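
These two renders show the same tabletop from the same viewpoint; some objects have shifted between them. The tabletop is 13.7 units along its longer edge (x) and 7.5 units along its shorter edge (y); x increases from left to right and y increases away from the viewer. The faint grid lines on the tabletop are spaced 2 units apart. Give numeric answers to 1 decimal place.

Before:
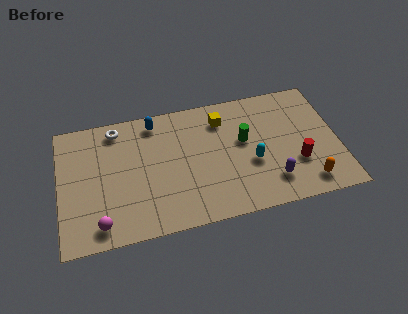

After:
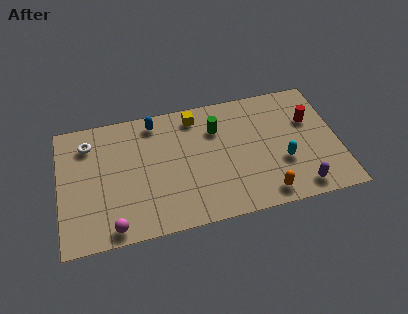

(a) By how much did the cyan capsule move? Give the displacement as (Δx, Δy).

(1.5, -0.3)

The cyan capsule started near (9.4, 3.0) and ended near (10.9, 2.7).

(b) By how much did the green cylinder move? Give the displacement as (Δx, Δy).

(-1.3, 1.0)

The green cylinder started near (9.1, 4.4) and ended near (7.8, 5.4).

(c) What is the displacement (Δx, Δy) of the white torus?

(-1.4, -0.6)

The white torus was at about (2.9, 6.5) and moved to about (1.5, 5.9).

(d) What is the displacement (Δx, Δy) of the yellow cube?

(-1.3, 0.5)

From the two frames, the yellow cube sits at roughly (8.1, 5.9) before and (6.8, 6.4) after.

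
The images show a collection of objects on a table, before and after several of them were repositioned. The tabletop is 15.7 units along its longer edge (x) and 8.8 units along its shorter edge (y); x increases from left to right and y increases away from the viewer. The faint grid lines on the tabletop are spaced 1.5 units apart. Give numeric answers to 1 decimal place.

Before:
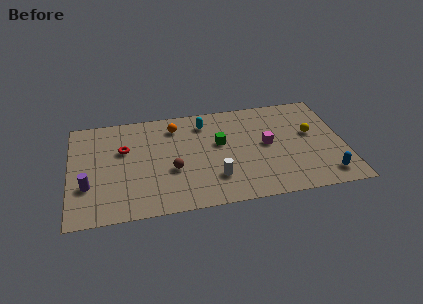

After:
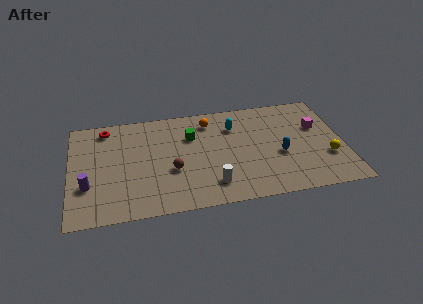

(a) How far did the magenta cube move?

3.2

The magenta cube moved from about (11.3, 4.6) to (14.3, 5.6), a distance of √(3.0² + 1.0²) ≈ 3.2.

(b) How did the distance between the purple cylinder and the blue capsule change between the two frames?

-2.6

Before: roughly 13.6 units apart; after: 11.0. That's 2.6 units closer together.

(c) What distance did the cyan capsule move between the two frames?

1.8

From (7.8, 7.1) to (9.5, 6.5), the cyan capsule covered √(1.7² + 0.6²) ≈ 1.8 units.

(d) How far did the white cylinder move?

0.5

From (8.2, 2.3) to (8.0, 1.8), the white cylinder covered √(0.2² + 0.5²) ≈ 0.5 units.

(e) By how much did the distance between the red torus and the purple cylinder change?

+1.4

The distance was about 3.4 in the first image and 4.8 in the second, so they moved 1.4 units further apart.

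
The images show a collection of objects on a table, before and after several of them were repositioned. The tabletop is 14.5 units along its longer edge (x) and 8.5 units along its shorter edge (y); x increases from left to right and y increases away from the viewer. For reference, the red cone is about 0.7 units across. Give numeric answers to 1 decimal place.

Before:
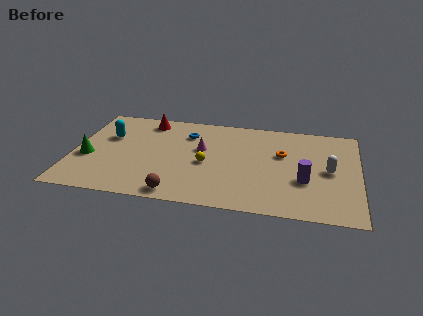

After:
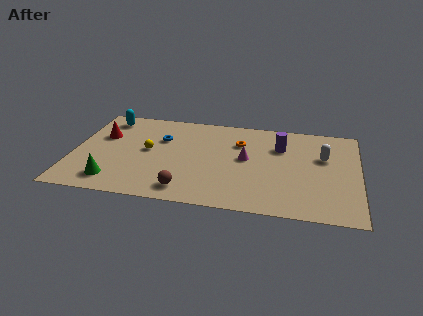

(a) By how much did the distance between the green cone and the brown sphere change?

-1.6

Before: roughly 5.3 units apart; after: 3.7. That's 1.6 units closer together.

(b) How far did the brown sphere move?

0.6

The brown sphere was near (5.5, 0.9) before and (5.9, 1.3) after, so it travelled √(0.4² + 0.4²) ≈ 0.6 units.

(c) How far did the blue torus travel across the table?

1.5

The blue torus moved from about (5.7, 6.4) to (4.4, 5.7), a distance of √(1.3² + 0.7²) ≈ 1.5.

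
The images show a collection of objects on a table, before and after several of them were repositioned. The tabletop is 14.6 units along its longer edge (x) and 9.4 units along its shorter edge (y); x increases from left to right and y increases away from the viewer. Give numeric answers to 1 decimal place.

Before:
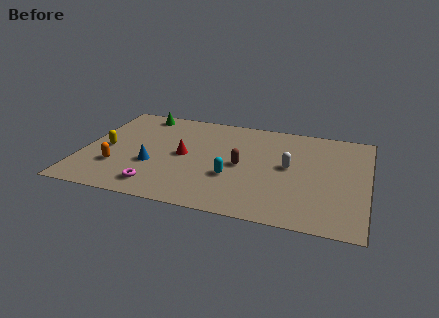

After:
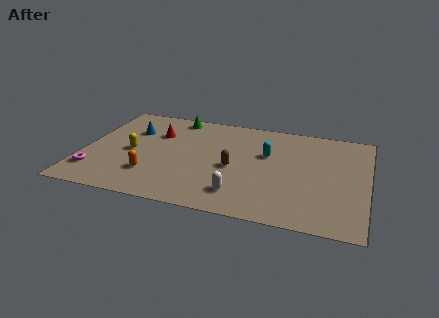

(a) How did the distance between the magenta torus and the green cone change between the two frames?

+0.3

They were about 7.0 units apart before and 7.3 after — 0.3 units further apart.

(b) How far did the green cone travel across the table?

1.8

The green cone was near (2.6, 8.3) before and (4.4, 8.4) after, so it travelled √(1.8² + 0.1²) ≈ 1.8 units.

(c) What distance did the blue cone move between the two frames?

3.4

The blue cone was near (3.7, 3.4) before and (2.3, 6.5) after, so it travelled √(1.4² + 3.1²) ≈ 3.4 units.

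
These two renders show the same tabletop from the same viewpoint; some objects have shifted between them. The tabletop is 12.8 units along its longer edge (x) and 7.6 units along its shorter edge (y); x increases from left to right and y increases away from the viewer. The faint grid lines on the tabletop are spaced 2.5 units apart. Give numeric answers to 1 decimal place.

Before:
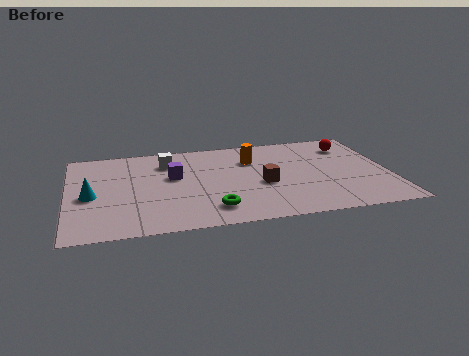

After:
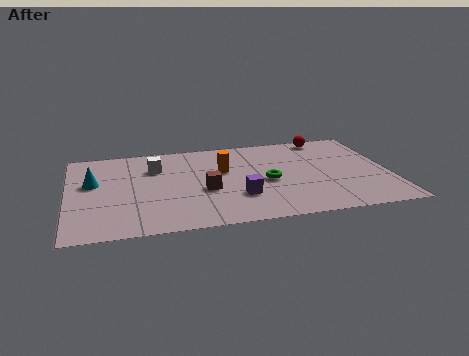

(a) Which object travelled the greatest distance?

the purple cube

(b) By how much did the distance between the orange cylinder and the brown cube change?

-0.4

Before: roughly 2.2 units apart; after: 1.8. That's 0.4 units closer together.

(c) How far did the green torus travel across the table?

3.0

From (5.6, 1.5) to (7.9, 3.4), the green torus covered √(2.3² + 1.9²) ≈ 3.0 units.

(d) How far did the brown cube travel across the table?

2.3

From (7.7, 3.2) to (5.4, 3.1), the brown cube covered √(2.3² + 0.1²) ≈ 2.3 units.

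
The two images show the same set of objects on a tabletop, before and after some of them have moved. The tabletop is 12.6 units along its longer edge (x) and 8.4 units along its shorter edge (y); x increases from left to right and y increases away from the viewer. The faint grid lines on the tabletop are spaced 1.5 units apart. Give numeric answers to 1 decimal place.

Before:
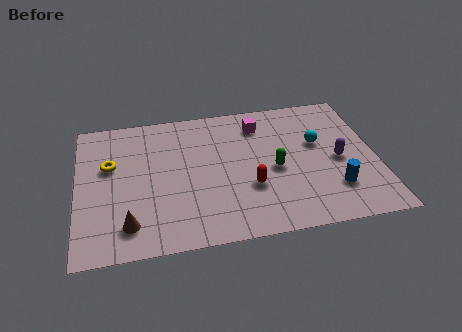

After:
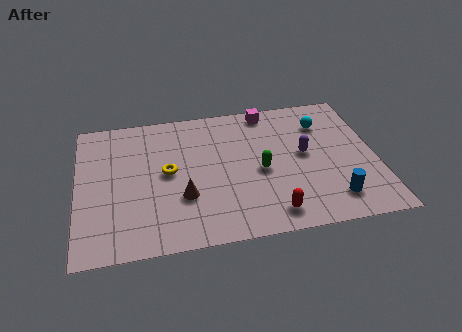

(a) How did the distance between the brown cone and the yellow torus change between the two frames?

-2.0

Before: roughly 3.7 units apart; after: 1.7. That's 2.0 units closer together.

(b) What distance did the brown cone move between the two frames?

2.6

The brown cone moved from about (2.1, 1.6) to (4.4, 2.8), a distance of √(2.3² + 1.2²) ≈ 2.6.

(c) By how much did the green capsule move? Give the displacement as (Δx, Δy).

(-0.6, 0.0)

The green capsule started near (8.3, 3.8) and ended near (7.7, 3.8).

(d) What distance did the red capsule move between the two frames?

1.9

From (7.2, 2.9) to (8.0, 1.2), the red capsule covered √(0.8² + 1.7²) ≈ 1.9 units.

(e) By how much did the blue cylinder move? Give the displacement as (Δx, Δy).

(-0.1, -0.6)

The blue cylinder started near (10.7, 2.2) and ended near (10.6, 1.6).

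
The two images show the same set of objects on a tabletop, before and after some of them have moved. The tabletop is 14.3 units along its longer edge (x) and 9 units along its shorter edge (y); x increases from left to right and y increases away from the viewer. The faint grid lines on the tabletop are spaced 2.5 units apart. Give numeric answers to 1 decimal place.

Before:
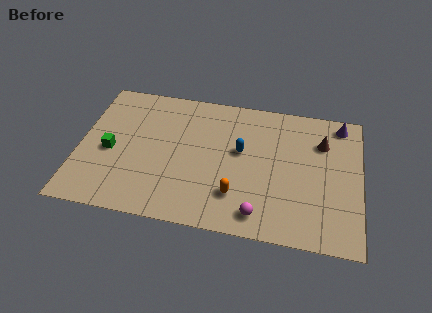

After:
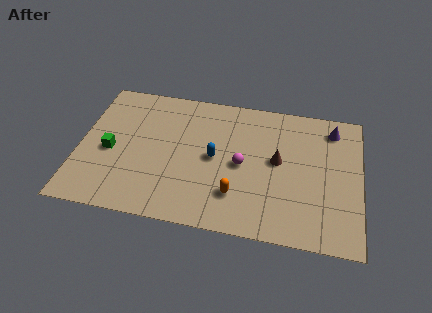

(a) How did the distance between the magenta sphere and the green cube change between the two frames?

-1.5

They were about 8.2 units apart before and 6.7 after — 1.5 units closer together.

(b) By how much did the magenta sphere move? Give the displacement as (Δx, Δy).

(-1.0, 3.0)

From the two frames, the magenta sphere sits at roughly (9.3, 1.3) before and (8.3, 4.3) after.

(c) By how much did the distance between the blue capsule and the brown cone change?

-1.1

They were about 4.3 units apart before and 3.2 after — 1.1 units closer together.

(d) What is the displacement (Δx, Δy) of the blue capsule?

(-1.3, -0.7)

The blue capsule started near (8.2, 5.2) and ended near (6.9, 4.5).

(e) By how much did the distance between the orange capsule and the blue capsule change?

-0.4

They were about 2.9 units apart before and 2.5 after — 0.4 units closer together.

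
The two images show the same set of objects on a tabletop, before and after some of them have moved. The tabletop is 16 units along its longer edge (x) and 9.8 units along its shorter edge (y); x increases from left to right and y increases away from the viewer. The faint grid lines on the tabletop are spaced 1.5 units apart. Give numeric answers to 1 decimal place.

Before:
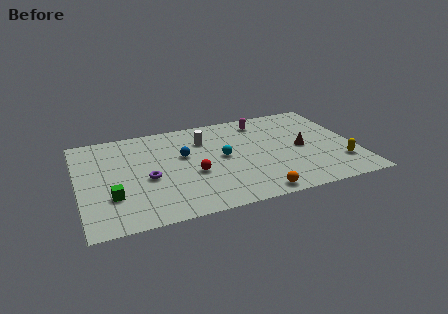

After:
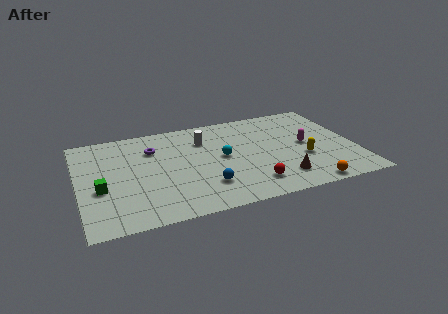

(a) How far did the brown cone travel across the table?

3.1

The brown cone moved from about (12.9, 4.7) to (11.4, 2.0), a distance of √(1.5² + 2.7²) ≈ 3.1.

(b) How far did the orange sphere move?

3.0

The orange sphere moved from about (9.8, 0.9) to (12.8, 0.8), a distance of √(3.0² + 0.1²) ≈ 3.0.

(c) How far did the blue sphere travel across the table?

3.5

From (6.1, 5.9) to (7.1, 2.5), the blue sphere covered √(1.0² + 3.4²) ≈ 3.5 units.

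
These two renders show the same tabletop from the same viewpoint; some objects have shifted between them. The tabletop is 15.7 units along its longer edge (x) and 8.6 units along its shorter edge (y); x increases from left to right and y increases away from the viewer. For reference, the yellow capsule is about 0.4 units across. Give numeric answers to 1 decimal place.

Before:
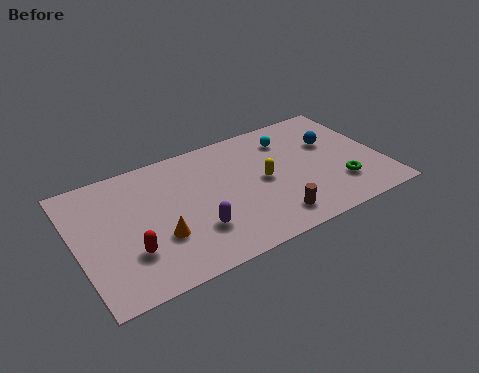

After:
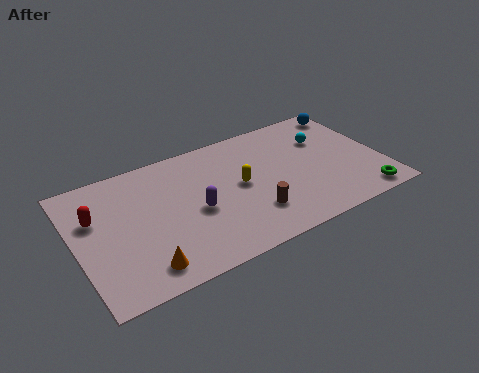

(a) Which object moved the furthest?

the red capsule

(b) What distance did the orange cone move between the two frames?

1.8

The orange cone was near (4.0, 2.9) before and (3.0, 1.4) after, so it travelled √(1.0² + 1.5²) ≈ 1.8 units.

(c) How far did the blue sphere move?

2.4

The blue sphere was near (13.4, 5.5) before and (14.8, 7.5) after, so it travelled √(1.4² + 2.0²) ≈ 2.4 units.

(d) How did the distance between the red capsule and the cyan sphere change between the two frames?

+2.3

They were about 9.7 units apart before and 12.0 after — 2.3 units further apart.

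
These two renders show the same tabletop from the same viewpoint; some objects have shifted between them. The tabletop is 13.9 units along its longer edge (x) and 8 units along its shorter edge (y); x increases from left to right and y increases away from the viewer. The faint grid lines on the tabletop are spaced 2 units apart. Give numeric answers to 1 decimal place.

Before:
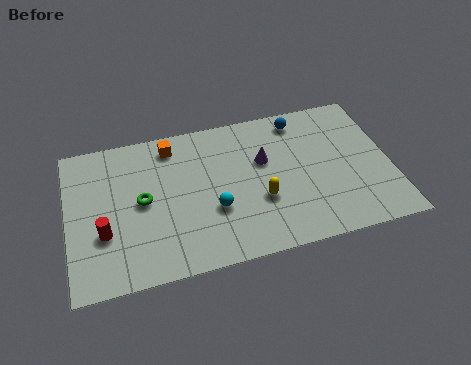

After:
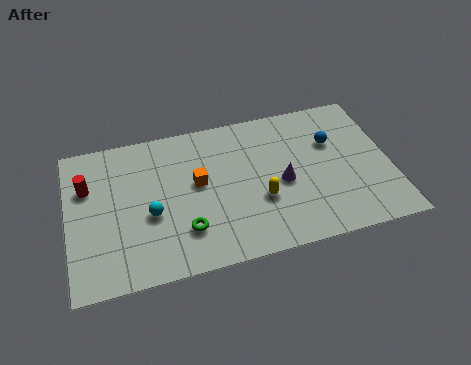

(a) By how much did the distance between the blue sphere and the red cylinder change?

+1.0

Before: roughly 9.6 units apart; after: 10.6. That's 1.0 units further apart.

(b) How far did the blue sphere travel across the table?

2.1

From (10.2, 6.9) to (11.5, 5.3), the blue sphere covered √(1.3² + 1.6²) ≈ 2.1 units.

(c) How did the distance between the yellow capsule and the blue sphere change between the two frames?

-0.4

Before: roughly 4.5 units apart; after: 4.1. That's 0.4 units closer together.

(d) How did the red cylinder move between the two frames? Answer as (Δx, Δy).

(-0.6, 2.6)

From the two frames, the red cylinder sits at roughly (1.5, 2.8) before and (0.9, 5.4) after.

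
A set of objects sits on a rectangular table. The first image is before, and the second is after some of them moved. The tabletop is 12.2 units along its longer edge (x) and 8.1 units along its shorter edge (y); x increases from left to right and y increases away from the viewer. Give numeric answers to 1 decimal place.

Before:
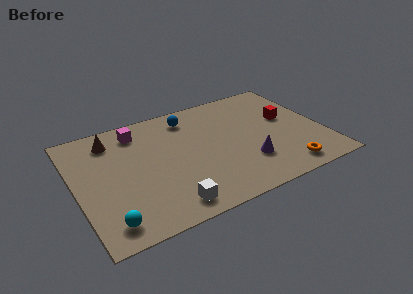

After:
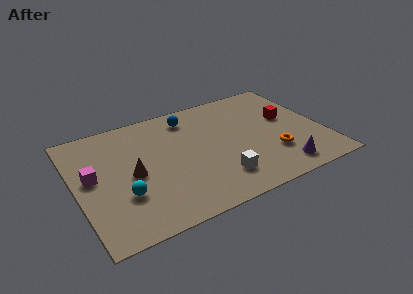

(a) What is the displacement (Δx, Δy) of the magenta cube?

(-2.5, -2.3)

The magenta cube was at about (3.3, 6.7) and moved to about (0.8, 4.4).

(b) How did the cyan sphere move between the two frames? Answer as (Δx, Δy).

(0.9, 1.4)

The cyan sphere started near (1.2, 1.2) and ended near (2.1, 2.6).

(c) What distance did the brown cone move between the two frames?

2.9

The brown cone was near (2.0, 6.6) before and (2.7, 3.8) after, so it travelled √(0.7² + 2.8²) ≈ 2.9 units.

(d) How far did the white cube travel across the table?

2.7

The white cube moved from about (4.1, 1.1) to (6.7, 1.8), a distance of √(2.6² + 0.7²) ≈ 2.7.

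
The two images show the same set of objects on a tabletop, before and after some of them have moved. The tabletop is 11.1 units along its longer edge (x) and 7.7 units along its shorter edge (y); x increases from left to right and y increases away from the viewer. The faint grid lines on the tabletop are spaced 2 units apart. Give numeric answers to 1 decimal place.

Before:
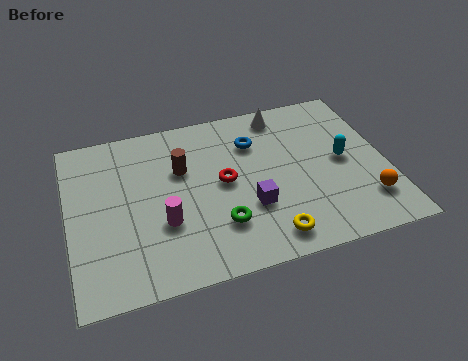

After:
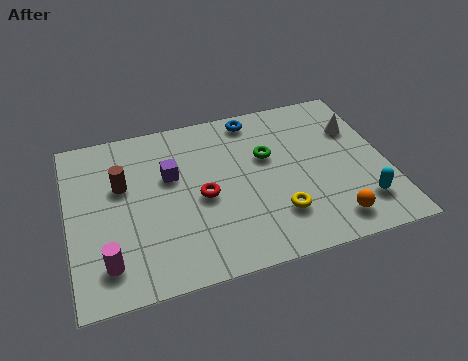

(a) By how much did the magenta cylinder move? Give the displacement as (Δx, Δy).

(-2.0, -1.2)

The magenta cylinder started near (3.2, 2.7) and ended near (1.2, 1.5).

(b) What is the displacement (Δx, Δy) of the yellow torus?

(0.4, 0.9)

The yellow torus was at about (6.7, 1.1) and moved to about (7.1, 2.0).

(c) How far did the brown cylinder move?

2.1

The brown cylinder moved from about (4.0, 5.0) to (1.9, 4.8), a distance of √(2.1² + 0.2²) ≈ 2.1.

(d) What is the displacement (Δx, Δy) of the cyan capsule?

(0.4, -2.2)

From the two frames, the cyan capsule sits at roughly (9.6, 3.9) before and (10.0, 1.7) after.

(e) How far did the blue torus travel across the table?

1.2

From (6.6, 5.6) to (6.7, 6.8), the blue torus covered √(0.1² + 1.2²) ≈ 1.2 units.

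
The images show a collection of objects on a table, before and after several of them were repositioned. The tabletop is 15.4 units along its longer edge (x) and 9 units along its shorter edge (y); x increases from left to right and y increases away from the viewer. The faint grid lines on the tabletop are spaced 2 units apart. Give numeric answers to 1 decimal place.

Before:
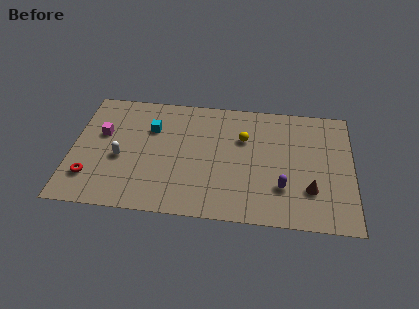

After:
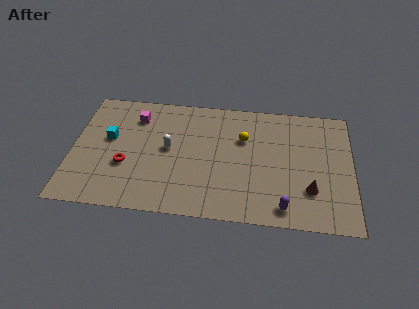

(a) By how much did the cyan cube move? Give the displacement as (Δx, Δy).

(-2.3, -1.0)

The cyan cube was at about (4.3, 6.2) and moved to about (2.0, 5.2).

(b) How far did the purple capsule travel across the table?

1.4

From (11.6, 2.6) to (11.7, 1.2), the purple capsule covered √(0.1² + 1.4²) ≈ 1.4 units.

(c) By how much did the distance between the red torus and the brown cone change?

-1.9

The distance was about 12.0 in the first image and 10.1 in the second, so they moved 1.9 units closer together.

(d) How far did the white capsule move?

2.8

The white capsule moved from about (2.7, 3.8) to (5.3, 4.8), a distance of √(2.6² + 1.0²) ≈ 2.8.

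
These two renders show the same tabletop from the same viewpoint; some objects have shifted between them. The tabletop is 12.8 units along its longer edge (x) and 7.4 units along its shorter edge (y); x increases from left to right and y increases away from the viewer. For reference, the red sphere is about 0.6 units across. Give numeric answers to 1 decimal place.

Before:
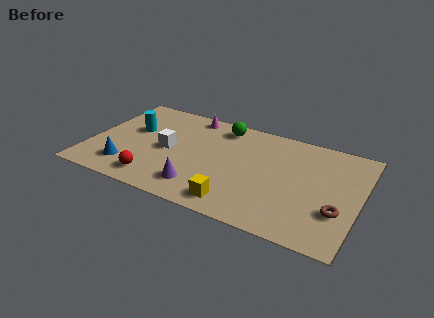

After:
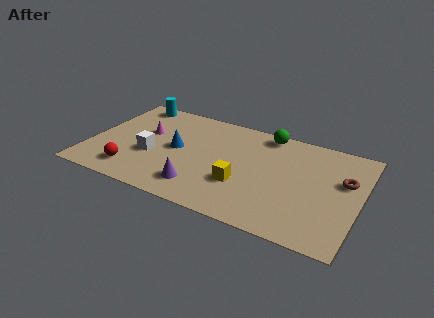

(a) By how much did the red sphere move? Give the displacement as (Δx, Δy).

(-1.1, 0.2)

The red sphere started near (3.4, 1.2) and ended near (2.3, 1.4).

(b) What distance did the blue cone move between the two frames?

3.0

From (2.0, 1.6) to (4.1, 3.8), the blue cone covered √(2.1² + 2.2²) ≈ 3.0 units.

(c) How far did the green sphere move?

2.1

The green sphere was near (6.0, 6.3) before and (8.1, 6.6) after, so it travelled √(2.1² + 0.3²) ≈ 2.1 units.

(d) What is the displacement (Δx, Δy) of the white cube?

(-0.7, -0.7)

From the two frames, the white cube sits at roughly (3.7, 3.6) before and (3.0, 2.9) after.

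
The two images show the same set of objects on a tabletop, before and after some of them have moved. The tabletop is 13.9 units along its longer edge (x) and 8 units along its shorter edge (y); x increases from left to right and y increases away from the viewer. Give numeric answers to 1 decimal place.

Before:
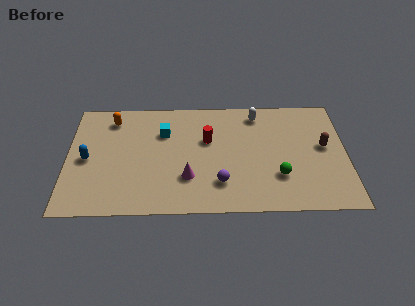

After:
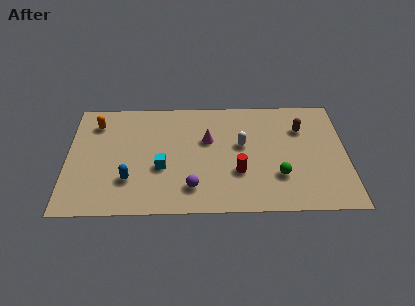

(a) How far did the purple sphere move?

1.4

The purple sphere moved from about (7.6, 2.0) to (6.2, 1.7), a distance of √(1.4² + 0.3²) ≈ 1.4.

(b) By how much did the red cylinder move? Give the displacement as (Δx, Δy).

(1.5, -2.3)

From the two frames, the red cylinder sits at roughly (7.0, 5.0) before and (8.5, 2.7) after.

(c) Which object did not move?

the green sphere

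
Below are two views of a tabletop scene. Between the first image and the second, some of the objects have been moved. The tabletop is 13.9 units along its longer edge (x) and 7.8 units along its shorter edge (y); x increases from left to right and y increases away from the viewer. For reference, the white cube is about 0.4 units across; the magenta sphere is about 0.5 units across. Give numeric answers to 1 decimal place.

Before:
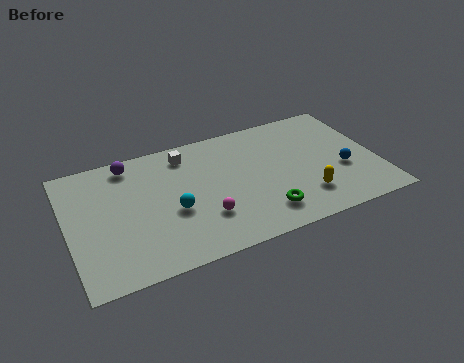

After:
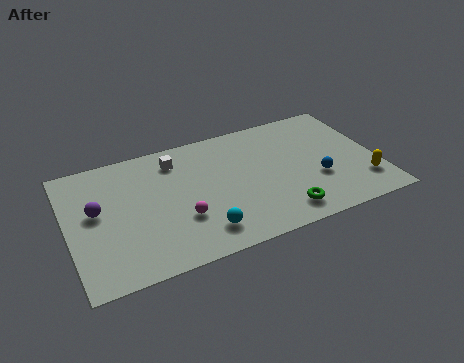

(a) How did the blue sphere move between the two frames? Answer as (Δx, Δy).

(-1.2, -0.2)

The blue sphere started near (12.3, 3.0) and ended near (11.1, 2.8).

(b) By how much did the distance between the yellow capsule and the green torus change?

+1.9

They were about 1.9 units apart before and 3.8 after — 1.9 units further apart.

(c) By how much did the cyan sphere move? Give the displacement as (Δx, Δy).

(1.1, -1.7)

The cyan sphere started near (4.6, 3.2) and ended near (5.7, 1.5).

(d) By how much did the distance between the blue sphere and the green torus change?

-1.7

They were about 4.0 units apart before and 2.3 after — 1.7 units closer together.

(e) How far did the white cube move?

0.5

The white cube was near (5.5, 6.5) before and (5.0, 6.3) after, so it travelled √(0.5² + 0.2²) ≈ 0.5 units.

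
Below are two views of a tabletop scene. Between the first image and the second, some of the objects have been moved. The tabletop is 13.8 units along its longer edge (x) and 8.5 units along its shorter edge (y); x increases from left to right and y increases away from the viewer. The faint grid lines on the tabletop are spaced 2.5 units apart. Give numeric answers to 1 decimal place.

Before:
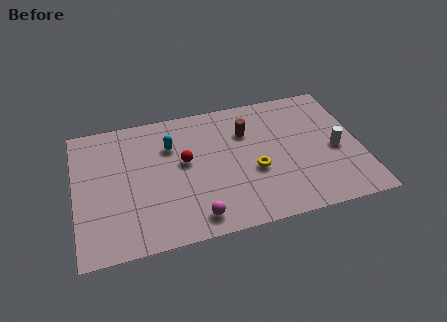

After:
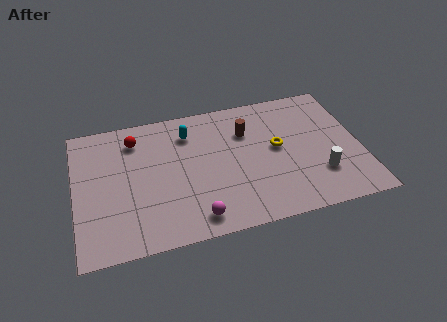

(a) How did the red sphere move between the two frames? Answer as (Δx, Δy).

(-2.3, 2.0)

From the two frames, the red sphere sits at roughly (5.3, 4.8) before and (3.0, 6.8) after.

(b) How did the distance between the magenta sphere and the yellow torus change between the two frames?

+1.7

The distance was about 3.7 in the first image and 5.4 in the second, so they moved 1.7 units further apart.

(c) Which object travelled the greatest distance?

the red sphere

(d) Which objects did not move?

the magenta sphere and the brown cylinder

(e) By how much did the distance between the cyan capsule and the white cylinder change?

-0.8

They were about 8.2 units apart before and 7.4 after — 0.8 units closer together.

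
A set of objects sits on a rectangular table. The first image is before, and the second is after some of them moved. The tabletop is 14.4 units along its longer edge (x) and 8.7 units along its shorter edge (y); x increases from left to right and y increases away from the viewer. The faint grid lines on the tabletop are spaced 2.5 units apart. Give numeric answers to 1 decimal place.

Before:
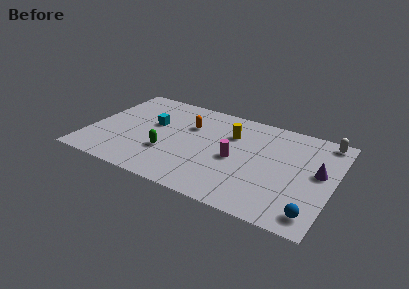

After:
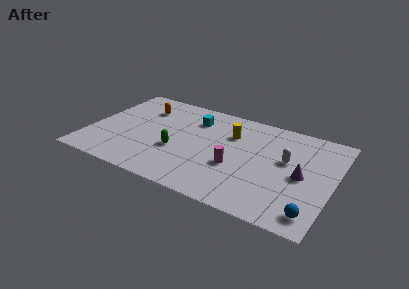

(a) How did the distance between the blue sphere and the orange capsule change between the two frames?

+2.8

Before: roughly 9.1 units apart; after: 11.9. That's 2.8 units further apart.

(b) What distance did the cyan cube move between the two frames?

2.7

The cyan cube moved from about (3.6, 5.2) to (5.9, 6.6), a distance of √(2.3² + 1.4²) ≈ 2.7.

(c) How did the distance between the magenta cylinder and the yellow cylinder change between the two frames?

+0.7

The distance was about 2.2 in the first image and 2.9 in the second, so they moved 0.7 units further apart.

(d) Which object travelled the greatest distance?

the white capsule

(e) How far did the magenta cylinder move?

0.7

The magenta cylinder was near (8.7, 4.0) before and (8.8, 3.3) after, so it travelled √(0.1² + 0.7²) ≈ 0.7 units.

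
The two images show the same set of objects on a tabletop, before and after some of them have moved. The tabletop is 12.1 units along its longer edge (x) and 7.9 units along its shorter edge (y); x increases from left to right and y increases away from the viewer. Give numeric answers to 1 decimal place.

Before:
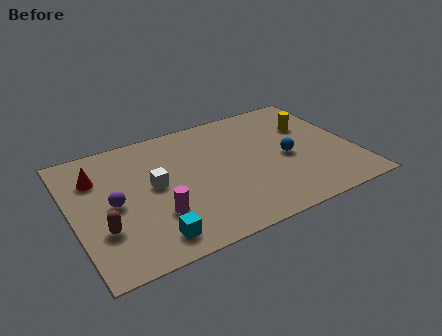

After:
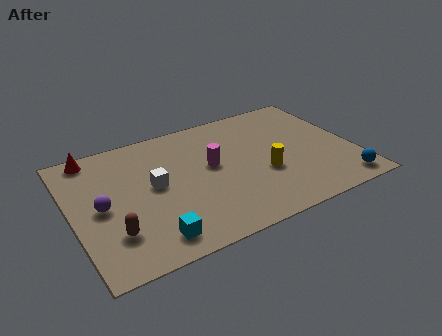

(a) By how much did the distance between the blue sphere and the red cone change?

+3.4

Before: roughly 8.3 units apart; after: 11.7. That's 3.4 units further apart.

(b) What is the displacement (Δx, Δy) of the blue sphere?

(2.0, -2.6)

From the two frames, the blue sphere sits at roughly (9.2, 3.6) before and (11.2, 1.0) after.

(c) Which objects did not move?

the white cube and the cyan cube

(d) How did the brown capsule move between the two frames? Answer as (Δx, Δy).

(0.4, -0.4)

The brown capsule was at about (1.1, 2.5) and moved to about (1.5, 2.1).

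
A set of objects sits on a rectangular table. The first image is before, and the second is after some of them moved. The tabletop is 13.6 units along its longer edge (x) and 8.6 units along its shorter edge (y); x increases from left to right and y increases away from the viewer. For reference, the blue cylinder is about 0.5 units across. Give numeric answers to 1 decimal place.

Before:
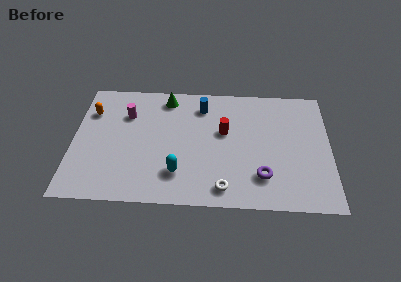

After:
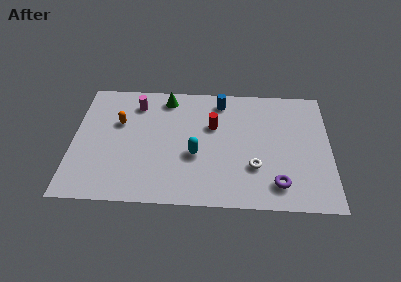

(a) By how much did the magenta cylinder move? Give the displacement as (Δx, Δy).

(0.5, 0.8)

From the two frames, the magenta cylinder sits at roughly (2.8, 6.1) before and (3.3, 6.9) after.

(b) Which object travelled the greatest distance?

the white torus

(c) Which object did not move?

the green cone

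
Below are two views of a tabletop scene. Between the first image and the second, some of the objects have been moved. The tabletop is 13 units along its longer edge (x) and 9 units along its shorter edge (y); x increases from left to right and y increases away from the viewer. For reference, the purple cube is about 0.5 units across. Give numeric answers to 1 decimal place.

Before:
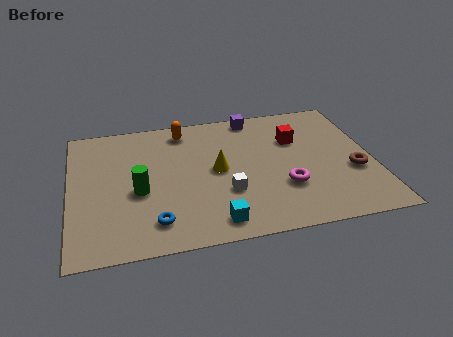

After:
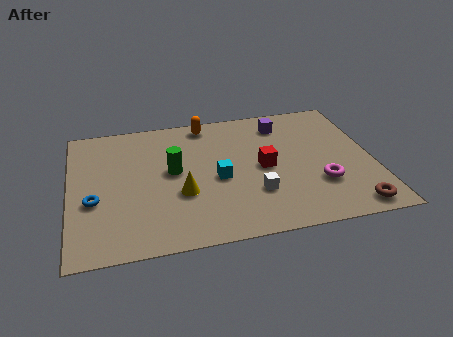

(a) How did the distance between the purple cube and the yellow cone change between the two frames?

+2.2

The distance was about 3.9 in the first image and 6.1 in the second, so they moved 2.2 units further apart.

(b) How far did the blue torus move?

3.1

The blue torus moved from about (3.5, 1.7) to (1.0, 3.5), a distance of √(2.5² + 1.8²) ≈ 3.1.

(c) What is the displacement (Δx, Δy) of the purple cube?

(1.2, -0.8)

From the two frames, the purple cube sits at roughly (8.1, 8.1) before and (9.3, 7.3) after.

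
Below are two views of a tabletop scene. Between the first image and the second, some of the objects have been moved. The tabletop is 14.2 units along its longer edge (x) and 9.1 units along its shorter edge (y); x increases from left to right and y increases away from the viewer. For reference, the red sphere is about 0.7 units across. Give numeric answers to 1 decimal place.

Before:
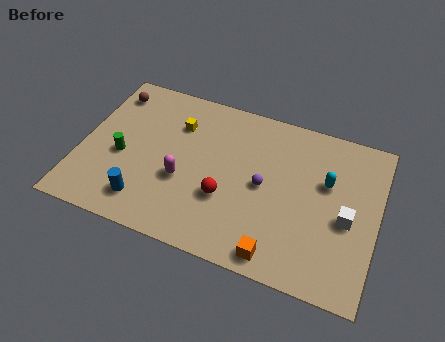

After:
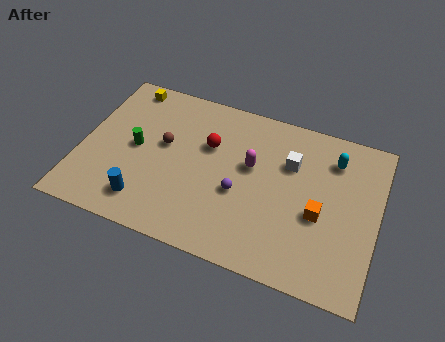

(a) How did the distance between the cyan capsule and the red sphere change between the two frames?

+0.8

Before: roughly 5.2 units apart; after: 6.0. That's 0.8 units further apart.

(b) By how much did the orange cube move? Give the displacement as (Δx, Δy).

(1.7, 2.8)

The orange cube started near (9.8, 1.0) and ended near (11.5, 3.8).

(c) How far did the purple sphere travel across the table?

1.4

The purple sphere moved from about (8.8, 4.5) to (7.7, 3.7), a distance of √(1.1² + 0.8²) ≈ 1.4.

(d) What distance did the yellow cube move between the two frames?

3.1

The yellow cube moved from about (4.4, 6.6) to (1.7, 8.1), a distance of √(2.7² + 1.5²) ≈ 3.1.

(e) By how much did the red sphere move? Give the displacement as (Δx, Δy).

(-1.1, 2.7)

The red sphere was at about (7.1, 3.2) and moved to about (6.0, 5.9).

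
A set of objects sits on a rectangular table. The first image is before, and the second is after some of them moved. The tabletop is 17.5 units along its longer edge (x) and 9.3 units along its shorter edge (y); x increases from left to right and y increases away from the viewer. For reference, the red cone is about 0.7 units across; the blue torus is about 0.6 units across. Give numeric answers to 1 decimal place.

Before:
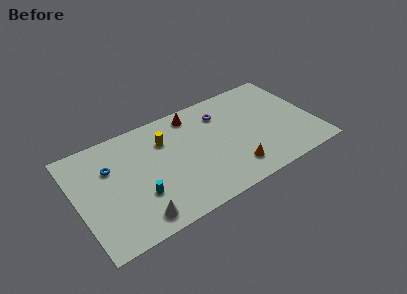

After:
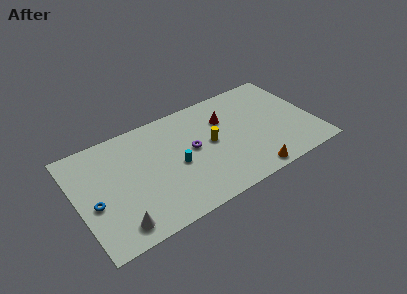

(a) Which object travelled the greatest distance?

the yellow cylinder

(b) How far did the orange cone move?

1.5

The orange cone was near (11.1, 1.9) before and (12.2, 0.9) after, so it travelled √(1.1² + 1.0²) ≈ 1.5 units.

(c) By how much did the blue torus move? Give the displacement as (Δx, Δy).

(-1.5, -2.4)

The blue torus started near (2.6, 6.3) and ended near (1.1, 3.9).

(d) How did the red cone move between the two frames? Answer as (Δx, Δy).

(2.2, -1.5)

From the two frames, the red cone sits at roughly (9.0, 8.0) before and (11.2, 6.5) after.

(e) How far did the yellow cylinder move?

3.7

The yellow cylinder was near (6.7, 6.7) before and (9.9, 4.9) after, so it travelled √(3.2² + 1.8²) ≈ 3.7 units.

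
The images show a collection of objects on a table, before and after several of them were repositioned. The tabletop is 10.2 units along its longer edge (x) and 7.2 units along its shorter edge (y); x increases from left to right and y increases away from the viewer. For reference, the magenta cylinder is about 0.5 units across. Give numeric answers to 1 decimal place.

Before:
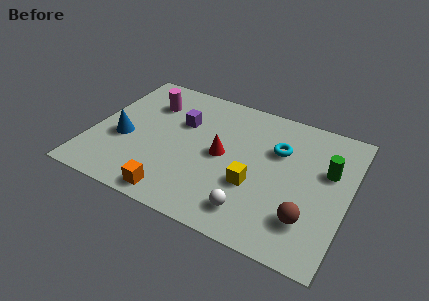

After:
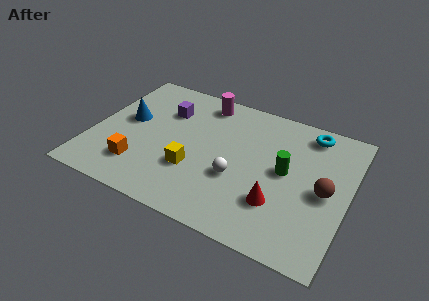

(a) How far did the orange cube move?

1.8

The orange cube was near (3.7, 0.8) before and (2.1, 1.7) after, so it travelled √(1.6² + 0.9²) ≈ 1.8 units.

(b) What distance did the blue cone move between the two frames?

1.1

From (1.3, 2.9) to (1.3, 4.0), the blue cone covered √(0.0² + 1.1²) ≈ 1.1 units.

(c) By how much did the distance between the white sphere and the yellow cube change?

+0.4

Before: roughly 1.3 units apart; after: 1.7. That's 0.4 units further apart.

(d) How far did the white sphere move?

1.6

From (6.7, 1.3) to (5.9, 2.7), the white sphere covered √(0.8² + 1.4²) ≈ 1.6 units.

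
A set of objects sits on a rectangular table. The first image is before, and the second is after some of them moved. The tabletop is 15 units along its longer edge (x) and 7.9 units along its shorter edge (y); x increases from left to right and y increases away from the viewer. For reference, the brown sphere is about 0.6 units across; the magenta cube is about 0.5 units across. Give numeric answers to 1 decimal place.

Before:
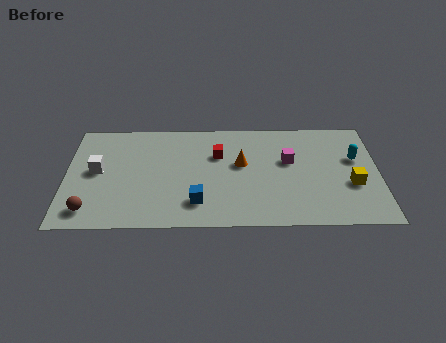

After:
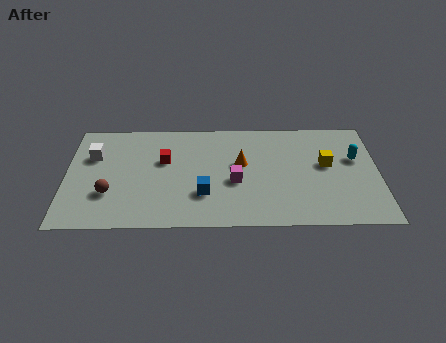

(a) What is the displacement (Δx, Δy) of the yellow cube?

(-1.2, 1.5)

The yellow cube was at about (13.7, 3.0) and moved to about (12.5, 4.5).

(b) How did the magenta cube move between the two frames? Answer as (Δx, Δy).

(-2.6, -1.5)

The magenta cube was at about (10.7, 4.8) and moved to about (8.1, 3.3).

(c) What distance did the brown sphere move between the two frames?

1.5

From (1.2, 1.3) to (2.1, 2.5), the brown sphere covered √(0.9² + 1.2²) ≈ 1.5 units.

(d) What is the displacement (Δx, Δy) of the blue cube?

(0.3, 0.6)

From the two frames, the blue cube sits at roughly (6.3, 1.8) before and (6.6, 2.4) after.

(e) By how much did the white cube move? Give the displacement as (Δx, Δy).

(-0.2, 1.1)

The white cube was at about (1.5, 4.2) and moved to about (1.3, 5.3).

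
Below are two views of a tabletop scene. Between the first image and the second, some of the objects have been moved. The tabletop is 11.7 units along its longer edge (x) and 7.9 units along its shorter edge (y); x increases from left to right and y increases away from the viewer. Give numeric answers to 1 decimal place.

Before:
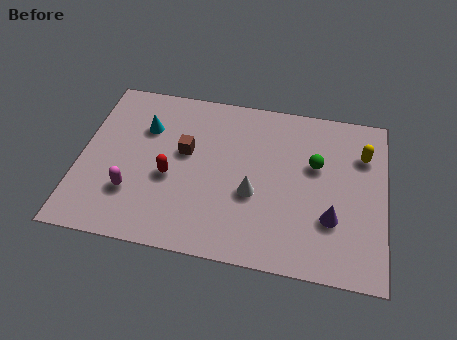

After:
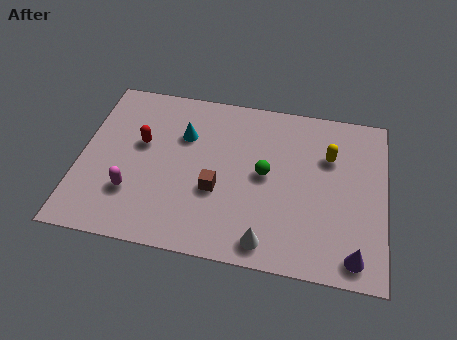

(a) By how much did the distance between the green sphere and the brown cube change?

-2.9

They were about 5.0 units apart before and 2.1 after — 2.9 units closer together.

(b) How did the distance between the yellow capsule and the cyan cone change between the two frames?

-2.8

They were about 8.4 units apart before and 5.6 after — 2.8 units closer together.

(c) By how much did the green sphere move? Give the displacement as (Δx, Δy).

(-1.9, -0.8)

The green sphere was at about (9.0, 4.9) and moved to about (7.1, 4.1).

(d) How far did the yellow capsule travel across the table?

1.3

From (10.8, 5.7) to (9.5, 5.4), the yellow capsule covered √(1.3² + 0.3²) ≈ 1.3 units.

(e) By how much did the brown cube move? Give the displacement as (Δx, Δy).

(1.3, -1.6)

The brown cube started near (4.0, 4.6) and ended near (5.3, 3.0).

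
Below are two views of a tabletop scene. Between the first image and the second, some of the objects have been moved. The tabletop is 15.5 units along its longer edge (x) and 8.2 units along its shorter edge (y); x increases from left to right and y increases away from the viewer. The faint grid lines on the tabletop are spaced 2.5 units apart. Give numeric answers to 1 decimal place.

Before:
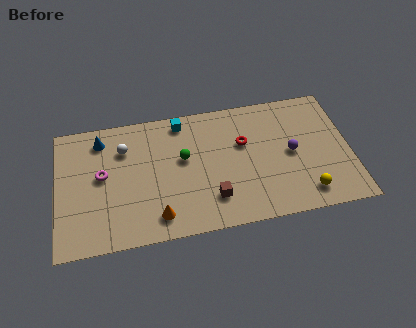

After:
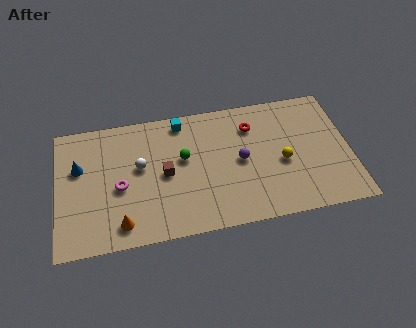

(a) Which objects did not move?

the green sphere and the cyan cube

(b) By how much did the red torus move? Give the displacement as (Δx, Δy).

(0.5, 1.0)

The red torus started near (9.9, 5.2) and ended near (10.4, 6.2).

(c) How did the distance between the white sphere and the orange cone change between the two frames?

-1.3

Before: roughly 4.9 units apart; after: 3.6. That's 1.3 units closer together.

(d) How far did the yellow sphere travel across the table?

2.5

The yellow sphere was near (13.0, 1.4) before and (11.9, 3.6) after, so it travelled √(1.1² + 2.2²) ≈ 2.5 units.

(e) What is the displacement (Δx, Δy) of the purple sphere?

(-2.7, 0.0)

The purple sphere was at about (12.4, 4.1) and moved to about (9.7, 4.1).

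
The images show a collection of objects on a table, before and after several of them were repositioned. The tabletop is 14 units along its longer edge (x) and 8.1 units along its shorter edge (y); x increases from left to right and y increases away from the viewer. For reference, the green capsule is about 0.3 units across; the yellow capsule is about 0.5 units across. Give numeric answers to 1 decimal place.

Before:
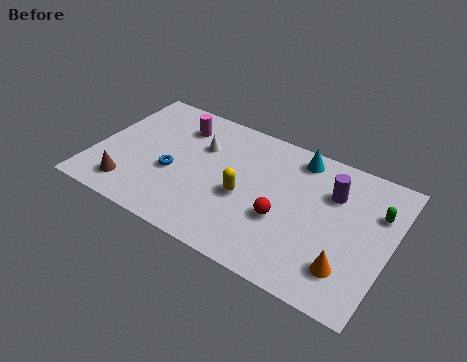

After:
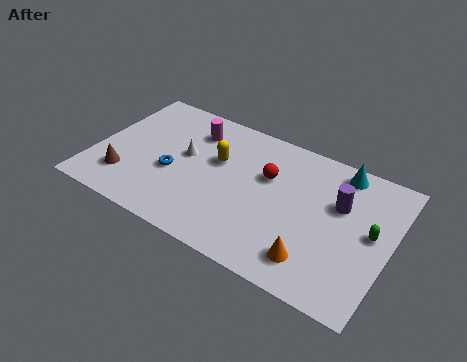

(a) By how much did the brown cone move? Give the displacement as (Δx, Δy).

(-0.3, 0.5)

The brown cone started near (2.0, 1.5) and ended near (1.7, 2.0).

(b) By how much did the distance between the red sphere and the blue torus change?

-0.6

Before: roughly 5.3 units apart; after: 4.7. That's 0.6 units closer together.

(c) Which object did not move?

the blue torus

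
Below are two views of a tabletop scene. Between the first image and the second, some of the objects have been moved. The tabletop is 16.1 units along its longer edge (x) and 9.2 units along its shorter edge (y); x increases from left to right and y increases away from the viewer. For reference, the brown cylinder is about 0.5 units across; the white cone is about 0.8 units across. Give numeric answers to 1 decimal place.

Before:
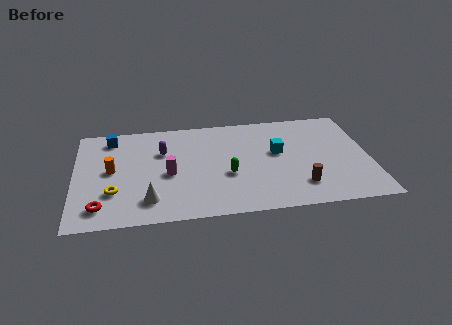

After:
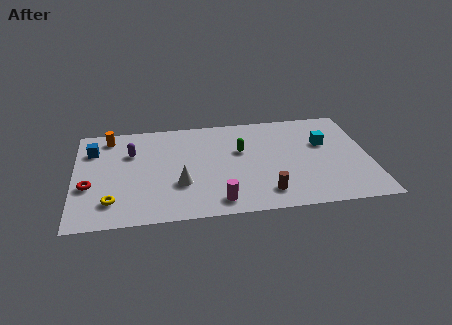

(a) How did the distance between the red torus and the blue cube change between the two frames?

-2.9

Before: roughly 6.2 units apart; after: 3.3. That's 2.9 units closer together.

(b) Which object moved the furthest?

the magenta cylinder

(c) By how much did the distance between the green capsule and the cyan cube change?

+1.3

The distance was about 3.3 in the first image and 4.6 in the second, so they moved 1.3 units further apart.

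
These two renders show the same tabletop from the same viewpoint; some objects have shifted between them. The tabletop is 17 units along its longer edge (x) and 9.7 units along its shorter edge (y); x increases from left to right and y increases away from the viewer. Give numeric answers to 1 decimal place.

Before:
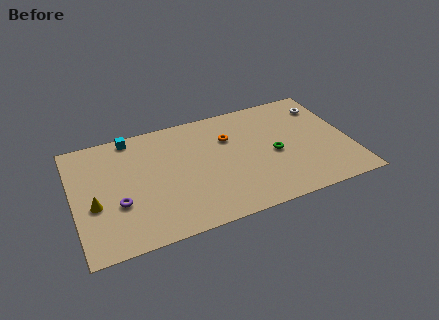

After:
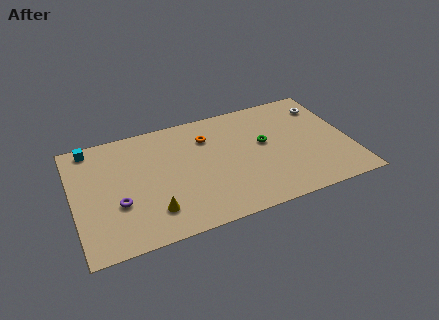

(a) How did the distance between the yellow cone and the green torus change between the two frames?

-3.2

They were about 11.1 units apart before and 7.9 after — 3.2 units closer together.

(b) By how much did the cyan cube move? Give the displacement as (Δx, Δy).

(-2.5, -0.1)

The cyan cube was at about (3.8, 8.8) and moved to about (1.3, 8.7).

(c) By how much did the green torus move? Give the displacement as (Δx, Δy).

(-0.5, 1.1)

The green torus started near (12.3, 4.4) and ended near (11.8, 5.5).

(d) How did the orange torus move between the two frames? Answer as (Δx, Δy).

(-1.3, 0.5)

The orange torus was at about (9.7, 6.7) and moved to about (8.4, 7.2).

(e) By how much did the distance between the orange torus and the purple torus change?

-0.9

The distance was about 7.8 in the first image and 6.9 in the second, so they moved 0.9 units closer together.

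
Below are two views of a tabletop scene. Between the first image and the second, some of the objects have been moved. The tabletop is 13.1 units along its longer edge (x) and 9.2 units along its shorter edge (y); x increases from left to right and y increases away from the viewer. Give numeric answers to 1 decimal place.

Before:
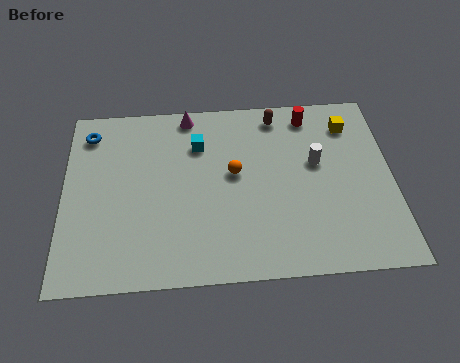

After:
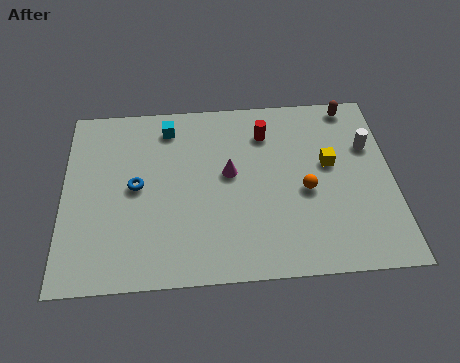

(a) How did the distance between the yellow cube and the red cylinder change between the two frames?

+1.4

Before: roughly 1.7 units apart; after: 3.1. That's 1.4 units further apart.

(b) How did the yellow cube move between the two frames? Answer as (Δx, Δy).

(-0.9, -2.0)

The yellow cube started near (11.5, 7.3) and ended near (10.6, 5.3).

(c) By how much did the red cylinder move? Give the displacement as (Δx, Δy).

(-1.8, -0.8)

The red cylinder started near (9.9, 7.9) and ended near (8.1, 7.1).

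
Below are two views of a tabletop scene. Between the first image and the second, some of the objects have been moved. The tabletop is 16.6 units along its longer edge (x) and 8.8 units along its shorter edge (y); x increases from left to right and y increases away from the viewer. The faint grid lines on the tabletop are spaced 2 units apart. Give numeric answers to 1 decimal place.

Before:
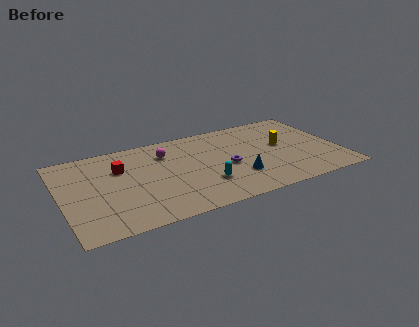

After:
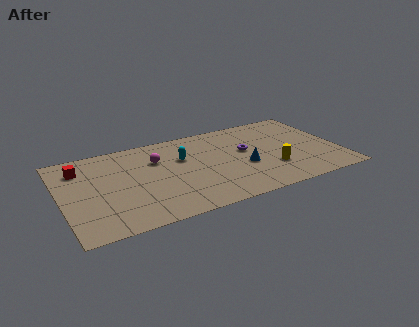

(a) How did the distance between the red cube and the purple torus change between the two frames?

+3.4

They were about 6.5 units apart before and 9.9 after — 3.4 units further apart.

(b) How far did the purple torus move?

1.8

The purple torus moved from about (9.8, 3.9) to (11.1, 5.1), a distance of √(1.3² + 1.2²) ≈ 1.8.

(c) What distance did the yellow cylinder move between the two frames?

2.4

The yellow cylinder was near (13.3, 4.9) before and (12.4, 2.7) after, so it travelled √(0.9² + 2.2²) ≈ 2.4 units.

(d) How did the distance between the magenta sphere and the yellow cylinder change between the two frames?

+0.3

The distance was about 7.1 in the first image and 7.4 in the second, so they moved 0.3 units further apart.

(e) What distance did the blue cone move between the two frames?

1.0

The blue cone moved from about (10.3, 2.6) to (10.8, 3.5), a distance of √(0.5² + 0.9²) ≈ 1.0.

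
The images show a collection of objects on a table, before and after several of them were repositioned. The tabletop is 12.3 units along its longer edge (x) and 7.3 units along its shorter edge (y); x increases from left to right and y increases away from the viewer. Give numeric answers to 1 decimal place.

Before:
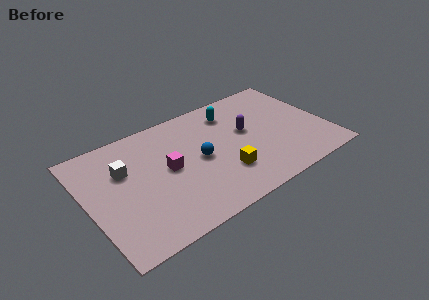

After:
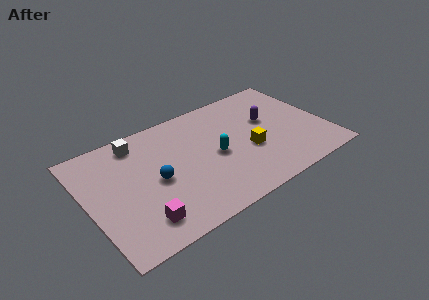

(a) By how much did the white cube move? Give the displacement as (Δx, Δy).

(0.9, 1.4)

The white cube started near (2.0, 4.8) and ended near (2.9, 6.2).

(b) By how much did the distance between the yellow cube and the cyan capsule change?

-2.1

Before: roughly 3.9 units apart; after: 1.8. That's 2.1 units closer together.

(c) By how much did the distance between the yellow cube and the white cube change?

+0.8

They were about 5.4 units apart before and 6.2 after — 0.8 units further apart.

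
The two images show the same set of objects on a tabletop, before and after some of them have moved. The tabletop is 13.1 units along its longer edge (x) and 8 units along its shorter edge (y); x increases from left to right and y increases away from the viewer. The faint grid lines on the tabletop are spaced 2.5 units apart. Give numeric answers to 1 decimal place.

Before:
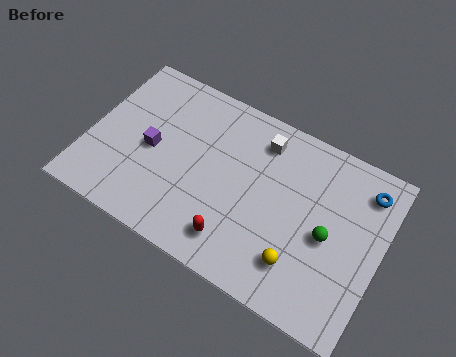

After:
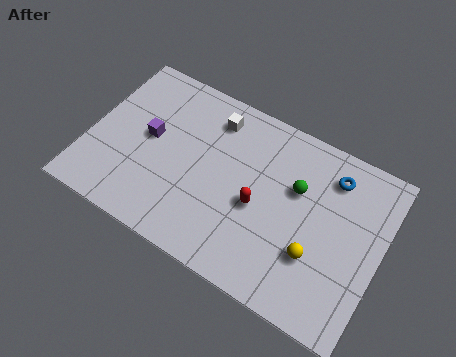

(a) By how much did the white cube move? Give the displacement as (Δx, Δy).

(-2.2, 0.0)

From the two frames, the white cube sits at roughly (7.4, 6.5) before and (5.2, 6.5) after.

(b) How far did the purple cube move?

0.5

The purple cube was near (2.8, 3.8) before and (2.6, 4.3) after, so it travelled √(0.2² + 0.5²) ≈ 0.5 units.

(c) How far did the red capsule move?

2.1

The red capsule moved from about (7.0, 1.5) to (7.7, 3.5), a distance of √(0.7² + 2.0²) ≈ 2.1.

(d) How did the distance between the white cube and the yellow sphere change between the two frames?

+1.3

Before: roughly 5.2 units apart; after: 6.5. That's 1.3 units further apart.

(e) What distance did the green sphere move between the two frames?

2.1

The green sphere moved from about (10.8, 3.7) to (9.2, 5.1), a distance of √(1.6² + 1.4²) ≈ 2.1.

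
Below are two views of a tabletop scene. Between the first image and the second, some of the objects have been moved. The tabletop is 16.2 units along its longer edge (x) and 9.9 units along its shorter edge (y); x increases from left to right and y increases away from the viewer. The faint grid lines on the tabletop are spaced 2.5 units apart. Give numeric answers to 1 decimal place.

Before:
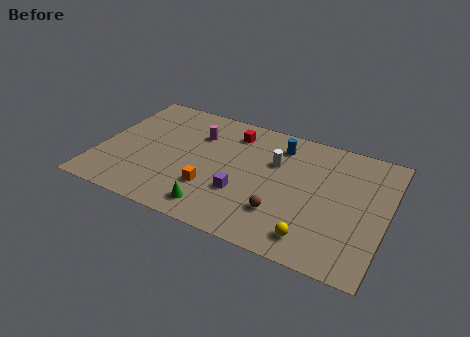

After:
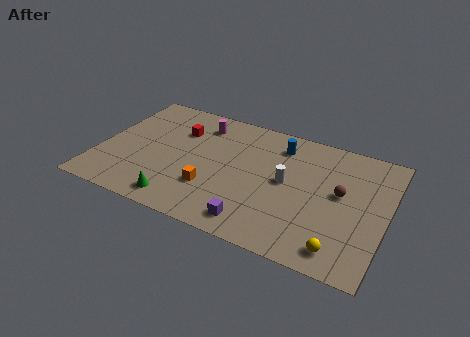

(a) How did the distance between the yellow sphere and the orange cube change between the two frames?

+1.5

They were about 6.1 units apart before and 7.6 after — 1.5 units further apart.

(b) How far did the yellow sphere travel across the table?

1.5

From (12.5, 1.6) to (14.0, 1.4), the yellow sphere covered √(1.5² + 0.2²) ≈ 1.5 units.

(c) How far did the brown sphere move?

4.1

From (10.6, 2.7) to (13.6, 5.5), the brown sphere covered √(3.0² + 2.8²) ≈ 4.1 units.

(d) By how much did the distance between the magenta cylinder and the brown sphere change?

+1.8

Before: roughly 6.9 units apart; after: 8.7. That's 1.8 units further apart.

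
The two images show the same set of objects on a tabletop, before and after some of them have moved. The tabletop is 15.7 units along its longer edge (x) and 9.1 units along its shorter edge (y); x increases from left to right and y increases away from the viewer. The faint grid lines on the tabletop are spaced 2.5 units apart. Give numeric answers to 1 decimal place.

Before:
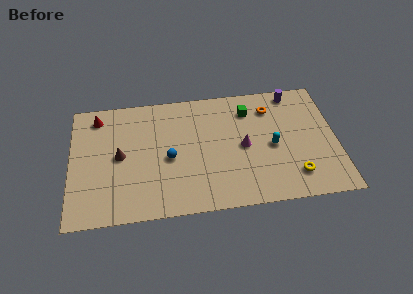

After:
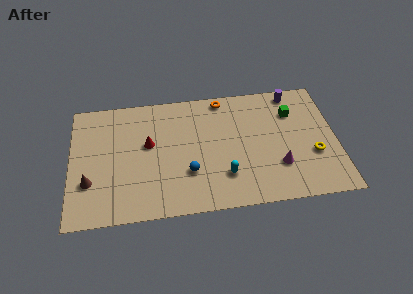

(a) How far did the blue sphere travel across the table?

1.6

The blue sphere was near (5.8, 4.1) before and (6.9, 2.9) after, so it travelled √(1.1² + 1.2²) ≈ 1.6 units.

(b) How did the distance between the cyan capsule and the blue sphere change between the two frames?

-3.9

The distance was about 6.1 in the first image and 2.2 in the second, so they moved 3.9 units closer together.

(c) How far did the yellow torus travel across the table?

1.8

From (13.1, 1.9) to (14.3, 3.3), the yellow torus covered √(1.2² + 1.4²) ≈ 1.8 units.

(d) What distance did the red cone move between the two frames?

3.8

The red cone moved from about (1.6, 7.7) to (4.6, 5.3), a distance of √(3.0² + 2.4²) ≈ 3.8.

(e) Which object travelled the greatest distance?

the red cone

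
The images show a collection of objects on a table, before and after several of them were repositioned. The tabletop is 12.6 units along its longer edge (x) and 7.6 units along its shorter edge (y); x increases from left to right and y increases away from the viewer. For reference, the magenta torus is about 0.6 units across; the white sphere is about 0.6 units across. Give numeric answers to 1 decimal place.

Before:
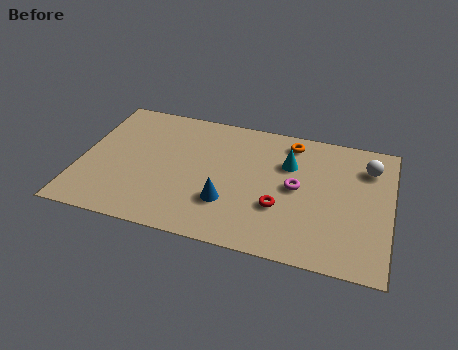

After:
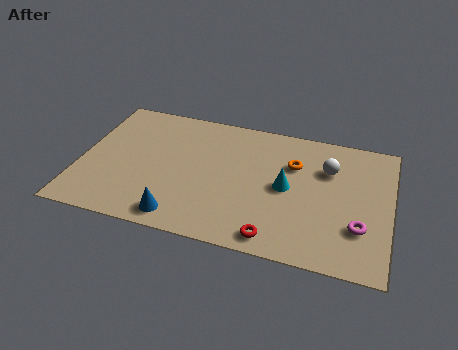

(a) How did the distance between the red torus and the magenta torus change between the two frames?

+2.2

The distance was about 1.4 in the first image and 3.6 in the second, so they moved 2.2 units further apart.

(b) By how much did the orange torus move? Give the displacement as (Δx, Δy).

(0.2, -1.3)

From the two frames, the orange torus sits at roughly (8.4, 6.5) before and (8.6, 5.2) after.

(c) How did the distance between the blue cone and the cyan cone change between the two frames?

+1.3

The distance was about 3.7 in the first image and 5.0 in the second, so they moved 1.3 units further apart.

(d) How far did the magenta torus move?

3.1

The magenta torus moved from about (8.8, 3.9) to (11.4, 2.3), a distance of √(2.6² + 1.6²) ≈ 3.1.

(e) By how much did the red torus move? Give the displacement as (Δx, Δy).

(-0.1, -1.7)

The red torus was at about (8.2, 2.6) and moved to about (8.1, 0.9).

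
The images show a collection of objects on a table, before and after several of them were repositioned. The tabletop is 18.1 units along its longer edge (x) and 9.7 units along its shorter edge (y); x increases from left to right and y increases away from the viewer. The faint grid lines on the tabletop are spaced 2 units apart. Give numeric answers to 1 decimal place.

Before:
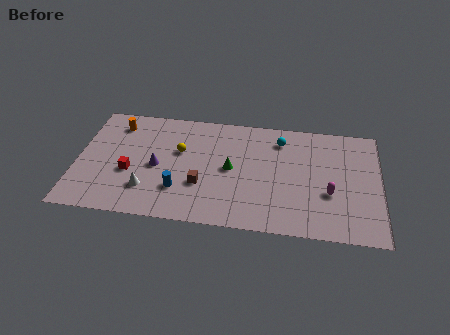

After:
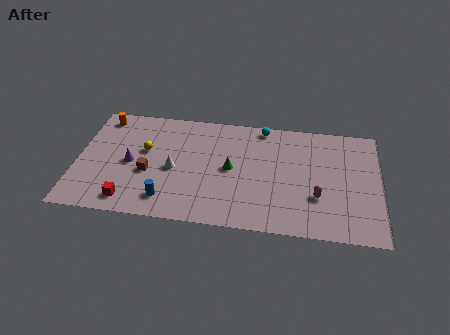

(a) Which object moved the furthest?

the brown cube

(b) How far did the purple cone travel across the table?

1.6

The purple cone moved from about (4.8, 4.5) to (3.2, 4.6), a distance of √(1.6² + 0.1²) ≈ 1.6.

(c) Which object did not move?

the green cone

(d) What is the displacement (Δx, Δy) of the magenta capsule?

(-0.7, -0.4)

The magenta capsule was at about (15.1, 3.6) and moved to about (14.4, 3.2).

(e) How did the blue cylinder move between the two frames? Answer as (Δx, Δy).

(-0.7, -0.9)

From the two frames, the blue cylinder sits at roughly (6.2, 2.7) before and (5.5, 1.8) after.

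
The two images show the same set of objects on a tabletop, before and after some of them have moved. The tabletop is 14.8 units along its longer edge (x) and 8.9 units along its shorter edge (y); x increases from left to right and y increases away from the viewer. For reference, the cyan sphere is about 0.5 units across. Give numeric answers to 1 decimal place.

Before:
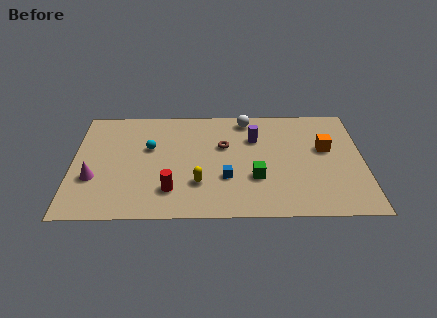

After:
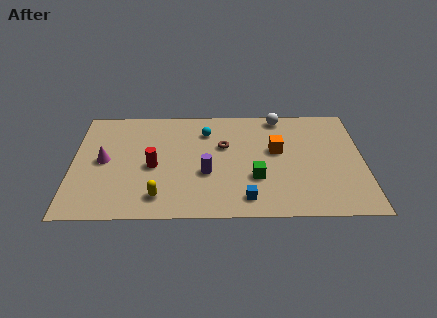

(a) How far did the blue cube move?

1.9

The blue cube was near (7.8, 3.0) before and (8.8, 1.4) after, so it travelled √(1.0² + 1.6²) ≈ 1.9 units.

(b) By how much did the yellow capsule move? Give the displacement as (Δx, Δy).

(-2.0, -1.0)

From the two frames, the yellow capsule sits at roughly (6.4, 2.6) before and (4.4, 1.6) after.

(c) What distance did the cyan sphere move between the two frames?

3.2

The cyan sphere was near (3.9, 5.5) before and (6.8, 6.8) after, so it travelled √(2.9² + 1.3²) ≈ 3.2 units.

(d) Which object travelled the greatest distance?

the purple cylinder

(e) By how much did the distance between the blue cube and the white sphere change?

+1.9

The distance was about 4.9 in the first image and 6.8 in the second, so they moved 1.9 units further apart.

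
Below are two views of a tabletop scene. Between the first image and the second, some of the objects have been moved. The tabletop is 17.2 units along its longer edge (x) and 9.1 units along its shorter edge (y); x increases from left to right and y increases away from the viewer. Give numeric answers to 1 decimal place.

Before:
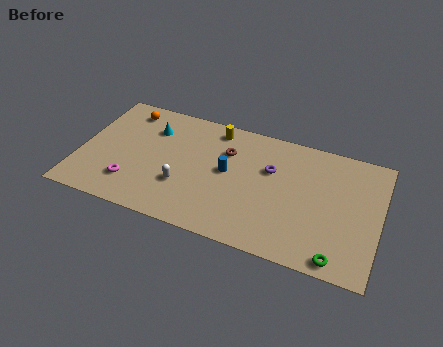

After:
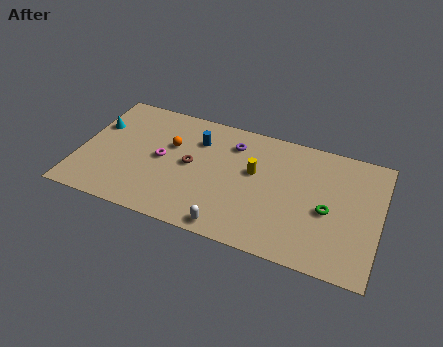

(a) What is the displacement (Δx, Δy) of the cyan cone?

(-3.1, -0.7)

The cyan cone was at about (3.9, 6.7) and moved to about (0.8, 6.0).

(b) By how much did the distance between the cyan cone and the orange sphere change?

+2.4

Before: roughly 1.9 units apart; after: 4.3. That's 2.4 units further apart.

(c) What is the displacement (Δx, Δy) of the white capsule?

(2.9, -2.1)

The white capsule was at about (6.1, 3.0) and moved to about (9.0, 0.9).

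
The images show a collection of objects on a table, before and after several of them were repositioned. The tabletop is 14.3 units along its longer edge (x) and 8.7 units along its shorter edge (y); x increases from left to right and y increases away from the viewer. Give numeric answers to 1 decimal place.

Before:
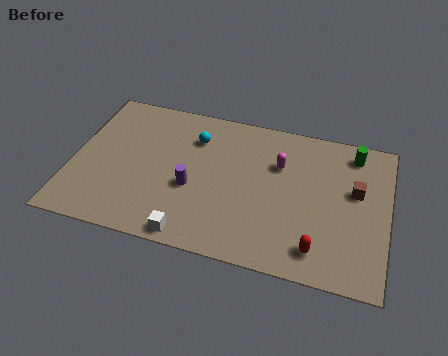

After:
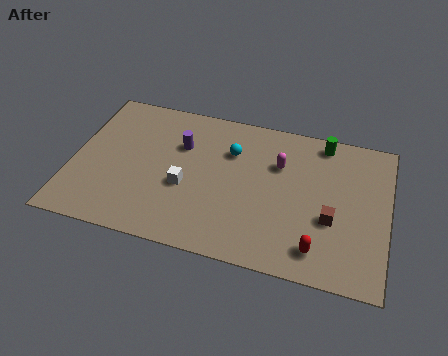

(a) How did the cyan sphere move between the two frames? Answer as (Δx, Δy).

(1.7, -0.4)

The cyan sphere started near (5.4, 6.5) and ended near (7.1, 6.1).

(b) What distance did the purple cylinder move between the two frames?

2.5

The purple cylinder moved from about (5.5, 3.5) to (4.8, 5.9), a distance of √(0.7² + 2.4²) ≈ 2.5.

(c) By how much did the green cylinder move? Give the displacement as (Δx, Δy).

(-1.4, 0.3)

The green cylinder started near (12.6, 7.4) and ended near (11.2, 7.7).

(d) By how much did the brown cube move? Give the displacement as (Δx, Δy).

(-1.0, -1.9)

From the two frames, the brown cube sits at roughly (12.8, 5.2) before and (11.8, 3.3) after.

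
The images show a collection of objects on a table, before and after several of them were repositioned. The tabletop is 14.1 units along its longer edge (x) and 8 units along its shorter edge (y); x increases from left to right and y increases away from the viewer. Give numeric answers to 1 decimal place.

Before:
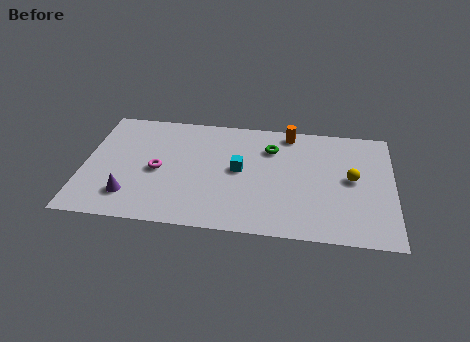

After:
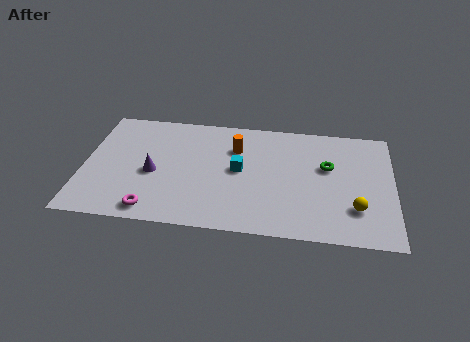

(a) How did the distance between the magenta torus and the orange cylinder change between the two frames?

-0.9

They were about 6.8 units apart before and 5.9 after — 0.9 units closer together.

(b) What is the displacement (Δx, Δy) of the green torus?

(2.6, -1.0)

From the two frames, the green torus sits at roughly (8.5, 5.9) before and (11.1, 4.9) after.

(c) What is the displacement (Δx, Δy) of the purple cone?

(1.0, 1.7)

From the two frames, the purple cone sits at roughly (2.2, 1.8) before and (3.2, 3.5) after.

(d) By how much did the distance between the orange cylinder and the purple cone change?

-4.6

The distance was about 8.9 in the first image and 4.3 in the second, so they moved 4.6 units closer together.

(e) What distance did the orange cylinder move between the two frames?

2.8

The orange cylinder was near (9.3, 7.1) before and (6.9, 5.7) after, so it travelled √(2.4² + 1.4²) ≈ 2.8 units.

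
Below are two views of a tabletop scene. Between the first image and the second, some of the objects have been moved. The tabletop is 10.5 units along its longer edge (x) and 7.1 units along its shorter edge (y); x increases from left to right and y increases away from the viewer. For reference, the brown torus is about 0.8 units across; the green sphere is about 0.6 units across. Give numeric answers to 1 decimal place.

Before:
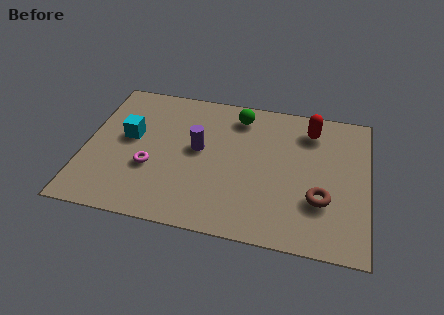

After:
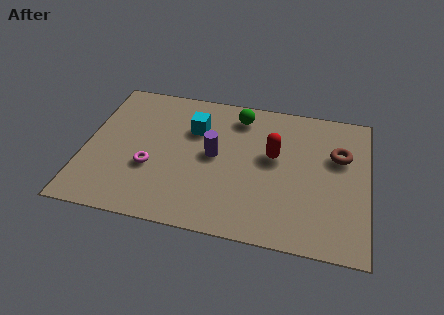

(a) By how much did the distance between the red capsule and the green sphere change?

-0.4

They were about 2.7 units apart before and 2.3 after — 0.4 units closer together.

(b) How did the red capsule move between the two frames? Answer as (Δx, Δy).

(-1.3, -1.6)

The red capsule was at about (8.3, 5.7) and moved to about (7.0, 4.1).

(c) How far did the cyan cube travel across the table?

2.6

The cyan cube was near (1.6, 4.0) before and (4.0, 4.9) after, so it travelled √(2.4² + 0.9²) ≈ 2.6 units.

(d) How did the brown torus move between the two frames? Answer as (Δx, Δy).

(0.6, 2.3)

The brown torus was at about (8.8, 2.3) and moved to about (9.4, 4.6).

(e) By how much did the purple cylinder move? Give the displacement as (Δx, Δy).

(0.6, -0.2)

From the two frames, the purple cylinder sits at roughly (4.2, 3.9) before and (4.8, 3.7) after.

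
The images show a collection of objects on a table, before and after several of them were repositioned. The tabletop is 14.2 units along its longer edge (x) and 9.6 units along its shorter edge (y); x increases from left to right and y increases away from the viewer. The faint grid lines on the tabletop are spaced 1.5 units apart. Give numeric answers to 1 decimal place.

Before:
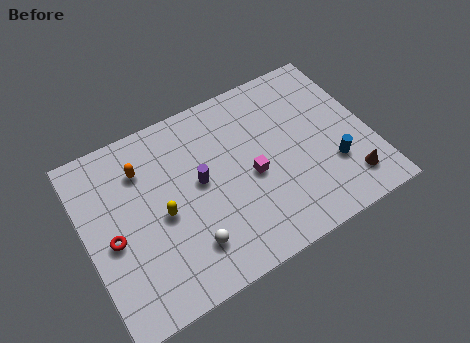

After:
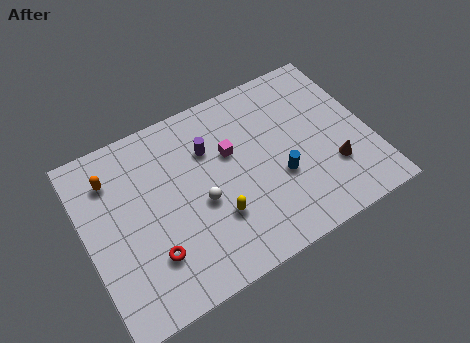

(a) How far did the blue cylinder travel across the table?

2.7

From (12.1, 3.0) to (9.5, 3.6), the blue cylinder covered √(2.6² + 0.6²) ≈ 2.7 units.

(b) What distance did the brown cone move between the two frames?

1.3

The brown cone was near (12.7, 1.8) before and (12.1, 2.9) after, so it travelled √(0.6² + 1.1²) ≈ 1.3 units.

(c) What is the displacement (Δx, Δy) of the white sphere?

(0.9, 1.9)

The white sphere started near (4.7, 2.2) and ended near (5.6, 4.1).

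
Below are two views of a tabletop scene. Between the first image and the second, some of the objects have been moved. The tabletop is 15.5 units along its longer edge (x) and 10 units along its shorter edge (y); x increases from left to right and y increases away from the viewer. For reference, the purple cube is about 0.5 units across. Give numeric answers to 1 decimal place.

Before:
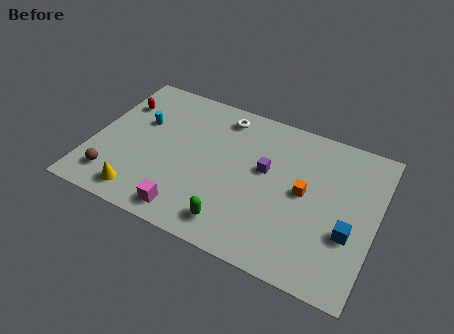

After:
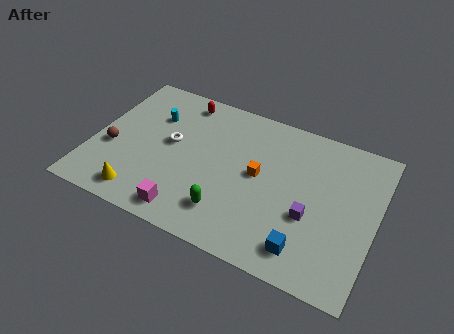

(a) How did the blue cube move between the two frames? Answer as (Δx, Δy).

(-2.1, -1.9)

The blue cube started near (14.2, 3.6) and ended near (12.1, 1.7).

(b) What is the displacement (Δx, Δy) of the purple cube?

(2.7, -2.0)

From the two frames, the purple cube sits at roughly (9.4, 5.8) before and (12.1, 3.8) after.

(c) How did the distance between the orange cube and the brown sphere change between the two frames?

-2.5

The distance was about 10.6 in the first image and 8.1 in the second, so they moved 2.5 units closer together.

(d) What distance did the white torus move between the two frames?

3.9

The white torus was near (6.7, 8.5) before and (4.2, 5.5) after, so it travelled √(2.5² + 3.0²) ≈ 3.9 units.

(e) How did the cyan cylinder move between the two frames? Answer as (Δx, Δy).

(0.6, 0.7)

The cyan cylinder was at about (2.4, 6.3) and moved to about (3.0, 7.0).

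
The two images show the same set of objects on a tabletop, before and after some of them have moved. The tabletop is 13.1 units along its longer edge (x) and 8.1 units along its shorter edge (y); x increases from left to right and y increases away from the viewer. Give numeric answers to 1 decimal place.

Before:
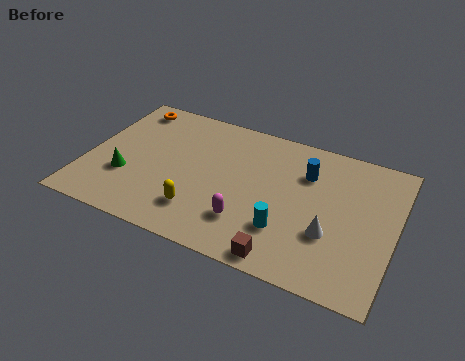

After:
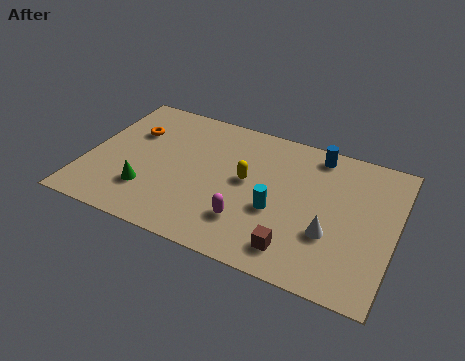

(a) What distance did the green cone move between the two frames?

1.1

From (1.8, 2.7) to (2.8, 2.2), the green cone covered √(1.0² + 0.5²) ≈ 1.1 units.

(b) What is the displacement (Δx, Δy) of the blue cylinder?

(0.3, 1.3)

The blue cylinder was at about (9.2, 5.8) and moved to about (9.5, 7.1).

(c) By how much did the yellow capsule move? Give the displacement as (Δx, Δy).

(1.7, 2.5)

The yellow capsule was at about (5.1, 1.9) and moved to about (6.8, 4.4).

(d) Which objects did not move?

the white cone and the magenta capsule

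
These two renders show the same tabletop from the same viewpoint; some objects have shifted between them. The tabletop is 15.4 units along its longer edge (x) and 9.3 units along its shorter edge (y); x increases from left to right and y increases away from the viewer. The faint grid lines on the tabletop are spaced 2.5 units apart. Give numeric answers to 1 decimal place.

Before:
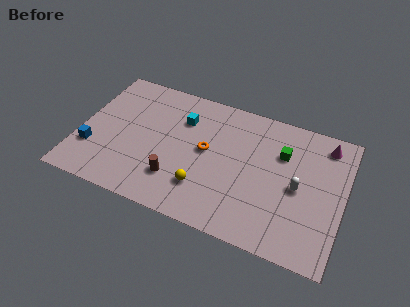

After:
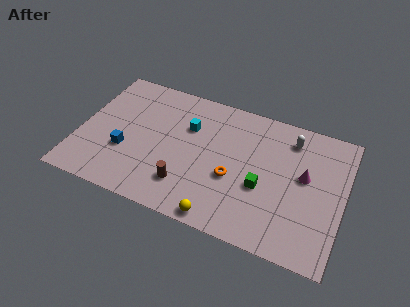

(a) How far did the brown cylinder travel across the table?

0.6

The brown cylinder moved from about (5.9, 2.4) to (6.5, 2.2), a distance of √(0.6² + 0.2²) ≈ 0.6.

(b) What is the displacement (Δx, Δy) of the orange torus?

(1.7, -1.3)

The orange torus was at about (7.4, 5.0) and moved to about (9.1, 3.7).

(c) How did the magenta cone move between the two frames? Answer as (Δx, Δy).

(-1.0, -2.6)

The magenta cone started near (14.1, 7.9) and ended near (13.1, 5.3).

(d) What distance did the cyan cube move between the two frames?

0.6

The cyan cube was near (5.8, 6.7) before and (6.2, 6.3) after, so it travelled √(0.4² + 0.4²) ≈ 0.6 units.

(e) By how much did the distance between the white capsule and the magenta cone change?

-1.2

The distance was about 3.7 in the first image and 2.5 in the second, so they moved 1.2 units closer together.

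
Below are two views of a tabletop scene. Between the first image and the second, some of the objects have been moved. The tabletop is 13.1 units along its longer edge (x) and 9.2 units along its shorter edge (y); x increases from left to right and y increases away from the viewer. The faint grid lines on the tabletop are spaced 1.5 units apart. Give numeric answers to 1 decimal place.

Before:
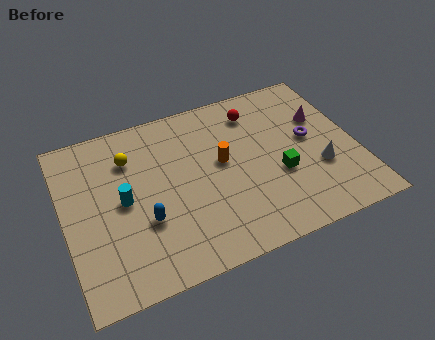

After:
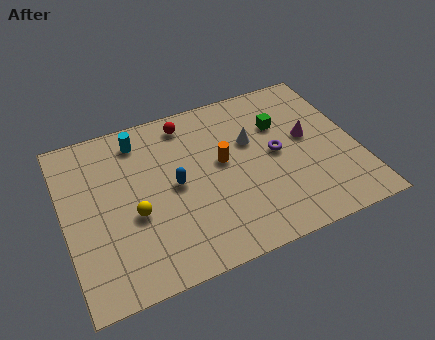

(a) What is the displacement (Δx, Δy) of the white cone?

(-2.8, 2.6)

From the two frames, the white cone sits at roughly (11.3, 3.2) before and (8.5, 5.8) after.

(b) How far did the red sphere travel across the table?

3.1

The red sphere moved from about (8.9, 7.4) to (5.8, 7.9), a distance of √(3.1² + 0.5²) ≈ 3.1.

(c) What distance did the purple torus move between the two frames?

1.6

From (11.1, 5.0) to (9.5, 4.7), the purple torus covered √(1.6² + 0.3²) ≈ 1.6 units.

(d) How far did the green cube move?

2.8

The green cube moved from about (9.5, 3.5) to (9.9, 6.3), a distance of √(0.4² + 2.8²) ≈ 2.8.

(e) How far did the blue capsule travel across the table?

2.1

From (3.4, 3.2) to (4.9, 4.6), the blue capsule covered √(1.5² + 1.4²) ≈ 2.1 units.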